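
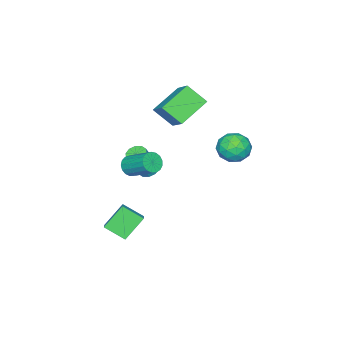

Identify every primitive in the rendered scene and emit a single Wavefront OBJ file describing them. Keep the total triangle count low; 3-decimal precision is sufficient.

v 2.544 0.377 1.141
v 2.87 0.052 1.615
v 2.961 1.538 2.572
v 2.636 1.863 2.099
v 3.099 0.16 1.426
v 3.19 1.646 2.383
v 3.201 0.317 1.172
v 3.292 1.803 2.129
v 3.153 0.488 0.911
v 3.244 1.974 1.868
v 2.965 0.634 0.702
v 3.056 2.12 1.66
v 2.681 0.721 0.595
v 2.772 2.207 1.552
v 2.366 0.729 0.612
v 2.457 2.215 1.57
v 2.091 0.656 0.751
v 2.183 2.142 1.708
v 1.921 0.52 0.979
v 2.012 2.006 1.936
v 1.893 0.351 1.244
v 1.984 1.837 2.202
v 2.014 0.187 1.486
v 2.106 1.673 2.443
v 2.257 0.068 1.649
v 2.349 1.554 2.606
v 2.566 0.019 1.695
v 2.657 1.505 2.653
v -1.041 -1.294 -1.887
v -0.613 -0.901 -2.074
v 0.268 -1.034 -0.34
v -0.159 -1.426 -0.153
v -0.893 -0.703 -1.917
v -0.011 -0.835 -0.183
v -1.229 -0.73 -1.748
v -0.347 -0.863 -0.014
v -1.493 -0.973 -1.633
v -0.611 -1.106 0.102
v -1.584 -1.338 -1.614
v -0.703 -1.471 0.12
v -1.468 -1.686 -1.7
v -0.587 -1.819 0.034
v -1.189 -1.885 -1.857
v -0.307 -2.017 -0.123
v -0.853 -1.857 -2.026
v 0.029 -1.99 -0.292
v -0.589 -1.614 -2.142
v 0.293 -1.747 -0.407
v -0.497 -1.249 -2.16
v 0.384 -1.382 -0.426
v -2.24 -0.545 1.308
v -1.912 -1.629 2.307
v -4.02 -0.201 2.266
v -3.692 -1.285 3.264
v -1.428 0.685 2.376
v -1.1 -0.399 3.374
v -3.208 1.029 3.333
v -2.88 -0.055 4.332
v 2.078 -0.585 -2.591
v 2.662 -0.138 -2.206
v 1.694 0.524 -3.297
v 2.278 0.971 -2.912
v 3.162 -0.971 -3.788
v 3.746 -0.524 -3.403
v 2.778 0.138 -4.494
v 3.362 0.585 -4.109
v -2.983 3.87 1.323
v -2.362 4.008 0.54
v -1.758 3.212 2.18
v -1.137 3.35 1.397
v -1.485 4.146 1.911
v -2.242 4.552 1.382
v -1.878 2.668 1.338
v -2.635 3.074 0.809
v -1.678 3.265 0.549
v -1.436 4.179 0.904
v -2.684 3.041 1.816
v -2.442 3.955 2.171
v -2.78 3.997 0.857
v -1.34 3.223 1.863
v -1.545 3.691 2.166
v -1.179 3.772 1.706
v -2.71 4.317 1.351
v -2.344 4.398 0.891
v -1.829 4.479 1.697
v -1.776 2.822 1.829
v -1.41 2.903 1.369
v -2.941 3.448 1.014
v -2.575 3.529 0.554
v -2.291 2.741 1.023
v -2.013 3.641 0.402
v -1.293 3.255 0.905
v -1.729 2.853 0.871
v -2.174 3.092 0.559
v -1.87 4.178 0.61
v -1.15 3.792 1.113
v -1.355 4.259 1.416
v -1.8 4.498 1.105
v -1.469 3.742 0.615
v -2.97 3.428 1.607
v -2.25 3.042 2.11
v -2.32 2.722 1.615
v -2.765 2.961 1.304
v -2.827 3.965 1.815
v -2.107 3.579 2.318
v -1.946 4.128 2.161
v -2.391 4.367 1.849
v -2.651 3.478 2.105
f 2 1 5
f 2 5 3
f 3 5 6
f 3 6 4
f 5 1 7
f 5 7 6
f 6 7 8
f 6 8 4
f 7 1 9
f 7 9 8
f 8 9 10
f 8 10 4
f 9 1 11
f 9 11 10
f 10 11 12
f 10 12 4
f 11 1 13
f 11 13 12
f 12 13 14
f 12 14 4
f 13 1 15
f 13 15 14
f 14 15 16
f 14 16 4
f 15 1 17
f 15 17 16
f 16 17 18
f 16 18 4
f 17 1 19
f 17 19 18
f 18 19 20
f 18 20 4
f 19 1 21
f 19 21 20
f 20 21 22
f 20 22 4
f 21 1 23
f 21 23 22
f 22 23 24
f 22 24 4
f 23 1 25
f 23 25 24
f 24 25 26
f 24 26 4
f 25 1 27
f 25 27 26
f 26 27 28
f 26 28 4
f 27 1 2
f 27 2 28
f 28 2 3
f 28 3 4
f 30 29 33
f 30 33 31
f 31 33 34
f 31 34 32
f 33 29 35
f 33 35 34
f 34 35 36
f 34 36 32
f 35 29 37
f 35 37 36
f 36 37 38
f 36 38 32
f 37 29 39
f 37 39 38
f 38 39 40
f 38 40 32
f 39 29 41
f 39 41 40
f 40 41 42
f 40 42 32
f 41 29 43
f 41 43 42
f 42 43 44
f 42 44 32
f 43 29 45
f 43 45 44
f 44 45 46
f 44 46 32
f 45 29 47
f 45 47 46
f 46 47 48
f 46 48 32
f 47 29 49
f 47 49 48
f 48 49 50
f 48 50 32
f 49 29 30
f 49 30 50
f 50 30 31
f 50 31 32
f 52 54 51
f 55 52 51
f 51 54 53
f 53 55 51
f 52 58 54
f 56 52 55
f 56 58 52
f 54 58 53
f 57 55 53
f 53 58 57
f 57 56 55
f 58 56 57
f 60 62 59
f 63 60 59
f 59 62 61
f 61 63 59
f 60 66 62
f 64 60 63
f 64 66 60
f 62 66 61
f 65 63 61
f 61 66 65
f 65 64 63
f 66 64 65
f 67 104 83
f 104 78 107
f 83 107 72
f 104 107 83
f 67 83 79
f 83 72 84
f 79 84 68
f 83 84 79
f 67 79 88
f 79 68 89
f 88 89 74
f 79 89 88
f 67 88 100
f 88 74 103
f 100 103 77
f 88 103 100
f 67 100 104
f 100 77 108
f 104 108 78
f 100 108 104
f 68 84 95
f 84 72 98
f 95 98 76
f 84 98 95
f 72 107 85
f 107 78 106
f 85 106 71
f 107 106 85
f 78 108 105
f 108 77 101
f 105 101 69
f 108 101 105
f 77 103 102
f 103 74 90
f 102 90 73
f 103 90 102
f 74 89 94
f 89 68 91
f 94 91 75
f 89 91 94
f 70 96 82
f 96 76 97
f 82 97 71
f 96 97 82
f 70 82 80
f 82 71 81
f 80 81 69
f 82 81 80
f 70 80 87
f 80 69 86
f 87 86 73
f 80 86 87
f 70 87 92
f 87 73 93
f 92 93 75
f 87 93 92
f 70 92 96
f 92 75 99
f 96 99 76
f 92 99 96
f 71 97 85
f 97 76 98
f 85 98 72
f 97 98 85
f 69 81 105
f 81 71 106
f 105 106 78
f 81 106 105
f 73 86 102
f 86 69 101
f 102 101 77
f 86 101 102
f 75 93 94
f 93 73 90
f 94 90 74
f 93 90 94
f 76 99 95
f 99 75 91
f 95 91 68
f 99 91 95



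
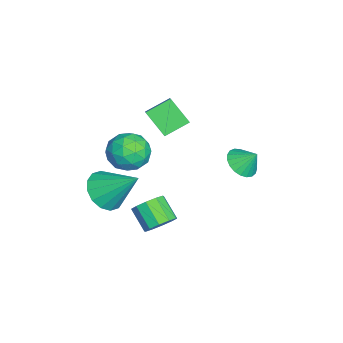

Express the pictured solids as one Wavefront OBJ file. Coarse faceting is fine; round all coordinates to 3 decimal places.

v 1.753 -1.613 0.911
v 2.343 -1.627 1.466
v 1.557 -2.282 2.284
v 0.967 -2.267 1.729
v 2.072 -1.212 1.538
v 1.286 -1.867 2.356
v 1.68 -0.95 1.371
v 0.894 -1.605 2.189
v 1.315 -0.941 1.028
v 0.529 -1.596 1.846
v 1.118 -1.189 0.64
v 0.332 -1.844 1.458
v 1.163 -1.598 0.356
v 0.377 -2.253 1.174
v 1.434 -2.013 0.284
v 0.648 -2.668 1.102
v 1.826 -2.275 0.451
v 1.04 -2.93 1.269
v 2.191 -2.284 0.794
v 1.405 -2.939 1.612
v 2.388 -2.036 1.182
v 1.602 -2.691 2
v -4.092 -2.88 3.895
v -4.663 -1.794 4.482
v -3.444 -1.956 2.818
v -4.015 -0.871 3.405
v -3.285 -2.769 4.475
v -3.856 -1.684 5.062
v -2.637 -1.846 3.398
v -3.208 -0.76 3.985
v -3.601 -2.595 1.291
v -2.961 -2.772 2.212
v -3.699 -4.408 1.008
v -3.059 -4.585 1.929
v -4.117 -4.19 2.041
v -4.057 -3.07 2.216
v -2.603 -4.11 1.004
v -2.543 -2.99 1.179
v -2.344 -3.709 2.035
v -3.28 -3.759 2.676
v -3.38 -3.421 0.544
v -4.316 -3.471 1.185
v -3.273 -2.524 1.776
v -3.387 -4.656 1.444
v -4.009 -4.424 1.51
v -3.633 -4.528 2.051
v -3.917 -2.699 1.778
v -3.541 -2.804 2.32
v -4.22 -3.637 2.22
v -3.119 -4.376 0.9
v -2.743 -4.481 1.442
v -3.027 -2.652 1.169
v -2.651 -2.756 1.71
v -2.44 -3.543 1
v -2.534 -3.179 2.213
v -2.591 -4.245 2.047
v -2.323 -3.966 1.504
v -2.288 -3.307 1.606
v -3.084 -3.209 2.59
v -3.141 -4.274 2.424
v -3.764 -4.042 2.49
v -3.728 -3.384 2.592
v -2.721 -3.759 2.486
v -3.519 -2.906 0.796
v -3.576 -3.971 0.63
v -2.932 -3.796 0.628
v -2.896 -3.138 0.73
v -4.069 -2.935 1.173
v -4.126 -4.001 1.007
v -4.372 -3.873 1.614
v -4.337 -3.214 1.716
v -3.939 -3.421 0.734
v 1.748 -3.998 3.087
v 2.785 -4.093 2.801
v 2.272 -2.502 4.493
v 2.576 -3.701 2.461
v 2.146 -3.389 2.289
v 1.609 -3.24 2.331
v 1.109 -3.294 2.575
v 0.78 -3.537 2.957
v 0.711 -3.904 3.373
v 0.919 -4.296 3.712
v 1.35 -4.608 3.884
v 1.887 -4.757 3.842
v 2.387 -4.703 3.598
v 2.716 -4.46 3.217
v -1.21 1.727 2.943
v -0.729 2.208 2.433
v -1.01 2.393 3.757
v -1.048 2.354 2.392
v -1.395 2.392 2.446
v -1.711 2.314 2.586
v -1.939 2.136 2.788
v -2.041 1.886 3.017
v -2 1.61 3.233
v -1.822 1.353 3.399
v -1.538 1.162 3.486
v -1.197 1.068 3.479
v -0.859 1.088 3.379
v -0.581 1.219 3.204
v -0.412 1.437 2.984
v -0.381 1.706 2.757
v -0.493 1.979 2.562
f 2 1 5
f 2 5 3
f 3 5 6
f 3 6 4
f 5 1 7
f 5 7 6
f 6 7 8
f 6 8 4
f 7 1 9
f 7 9 8
f 8 9 10
f 8 10 4
f 9 1 11
f 9 11 10
f 10 11 12
f 10 12 4
f 11 1 13
f 11 13 12
f 12 13 14
f 12 14 4
f 13 1 15
f 13 15 14
f 14 15 16
f 14 16 4
f 15 1 17
f 15 17 16
f 16 17 18
f 16 18 4
f 17 1 19
f 17 19 18
f 18 19 20
f 18 20 4
f 19 1 21
f 19 21 20
f 20 21 22
f 20 22 4
f 21 1 2
f 21 2 22
f 22 2 3
f 22 3 4
f 24 26 23
f 27 24 23
f 23 26 25
f 25 27 23
f 24 30 26
f 28 24 27
f 28 30 24
f 26 30 25
f 29 27 25
f 25 30 29
f 29 28 27
f 30 28 29
f 31 68 47
f 68 42 71
f 47 71 36
f 68 71 47
f 31 47 43
f 47 36 48
f 43 48 32
f 47 48 43
f 31 43 52
f 43 32 53
f 52 53 38
f 43 53 52
f 31 52 64
f 52 38 67
f 64 67 41
f 52 67 64
f 31 64 68
f 64 41 72
f 68 72 42
f 64 72 68
f 32 48 59
f 48 36 62
f 59 62 40
f 48 62 59
f 36 71 49
f 71 42 70
f 49 70 35
f 71 70 49
f 42 72 69
f 72 41 65
f 69 65 33
f 72 65 69
f 41 67 66
f 67 38 54
f 66 54 37
f 67 54 66
f 38 53 58
f 53 32 55
f 58 55 39
f 53 55 58
f 34 60 46
f 60 40 61
f 46 61 35
f 60 61 46
f 34 46 44
f 46 35 45
f 44 45 33
f 46 45 44
f 34 44 51
f 44 33 50
f 51 50 37
f 44 50 51
f 34 51 56
f 51 37 57
f 56 57 39
f 51 57 56
f 34 56 60
f 56 39 63
f 60 63 40
f 56 63 60
f 35 61 49
f 61 40 62
f 49 62 36
f 61 62 49
f 33 45 69
f 45 35 70
f 69 70 42
f 45 70 69
f 37 50 66
f 50 33 65
f 66 65 41
f 50 65 66
f 39 57 58
f 57 37 54
f 58 54 38
f 57 54 58
f 40 63 59
f 63 39 55
f 59 55 32
f 63 55 59
f 74 73 76
f 74 76 75
f 76 73 77
f 76 77 75
f 77 73 78
f 77 78 75
f 78 73 79
f 78 79 75
f 79 73 80
f 79 80 75
f 80 73 81
f 80 81 75
f 81 73 82
f 81 82 75
f 82 73 83
f 82 83 75
f 83 73 84
f 83 84 75
f 84 73 85
f 84 85 75
f 85 73 86
f 85 86 75
f 86 73 74
f 86 74 75
f 88 87 90
f 88 90 89
f 90 87 91
f 90 91 89
f 91 87 92
f 91 92 89
f 92 87 93
f 92 93 89
f 93 87 94
f 93 94 89
f 94 87 95
f 94 95 89
f 95 87 96
f 95 96 89
f 96 87 97
f 96 97 89
f 97 87 98
f 97 98 89
f 98 87 99
f 98 99 89
f 99 87 100
f 99 100 89
f 100 87 101
f 100 101 89
f 101 87 102
f 101 102 89
f 102 87 103
f 102 103 89
f 103 87 88
f 103 88 89



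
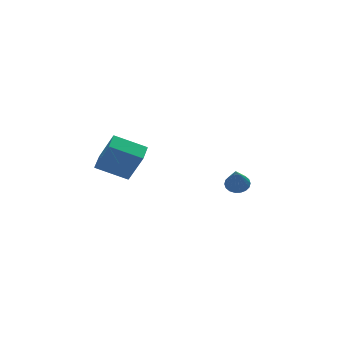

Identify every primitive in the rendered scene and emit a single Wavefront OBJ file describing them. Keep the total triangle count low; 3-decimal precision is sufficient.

v 3.146 -0.476 0.215
v 3.795 -0.734 0.257
v 2.654 -1.464 1.725
v 3.811 -0.476 0.431
v 3.696 -0.218 0.562
v 3.471 -0.012 0.625
v 3.182 0.103 0.606
v 2.886 0.103 0.509
v 2.641 -0.012 0.354
v 2.496 -0.219 0.172
v 2.48 -0.477 -0.002
v 2.596 -0.735 -0.133
v 2.82 -0.941 -0.195
v 3.109 -1.056 -0.176
v 3.405 -1.056 -0.08
v 3.65 -0.941 0.075
v -4.929 -0.968 3.024
v -4.364 -1.728 4.831
v -4.362 0.038 3.27
v -3.797 -0.723 5.077
v -3.323 -1.677 2.223
v -2.758 -2.438 4.03
v -2.756 -0.672 2.469
v -2.191 -1.432 4.276
f 2 1 4
f 2 4 3
f 4 1 5
f 4 5 3
f 5 1 6
f 5 6 3
f 6 1 7
f 6 7 3
f 7 1 8
f 7 8 3
f 8 1 9
f 8 9 3
f 9 1 10
f 9 10 3
f 10 1 11
f 10 11 3
f 11 1 12
f 11 12 3
f 12 1 13
f 12 13 3
f 13 1 14
f 13 14 3
f 14 1 15
f 14 15 3
f 15 1 16
f 15 16 3
f 16 1 2
f 16 2 3
f 18 20 17
f 21 18 17
f 17 20 19
f 19 21 17
f 18 24 20
f 22 18 21
f 22 24 18
f 20 24 19
f 23 21 19
f 19 24 23
f 23 22 21
f 24 22 23



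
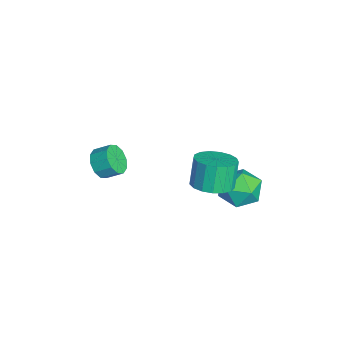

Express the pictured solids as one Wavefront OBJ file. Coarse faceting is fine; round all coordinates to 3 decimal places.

v -3.448 -3.424 -3.813
v -2.601 -3.467 -4.115
v -2.365 -2.638 -3.569
v -3.212 -2.596 -3.267
v -2.894 -3.151 -4.467
v -2.658 -2.323 -3.922
v -3.398 -2.94 -4.57
v -3.162 -2.111 -4.024
v -3.921 -2.914 -4.383
v -3.685 -2.085 -3.838
v -4.264 -3.083 -3.979
v -4.028 -2.254 -3.433
v -4.295 -3.382 -3.511
v -4.059 -2.553 -2.965
v -4.002 -3.697 -3.158
v -3.766 -2.869 -2.613
v -3.498 -3.909 -3.056
v -3.262 -3.08 -2.51
v -2.975 -3.935 -3.242
v -2.739 -3.106 -2.697
v -2.632 -3.766 -3.647
v -2.396 -2.937 -3.101
v -0.766 3.916 -3.707
v 0.451 3.992 -3.662
v -0.711 2.328 -2.538
v 0.506 2.404 -2.493
v -0.179 3.252 -1.945
v -0.213 4.233 -2.668
v -0.047 2.087 -3.532
v -0.081 3.068 -4.255
v 0.895 2.861 -3.554
v 0.814 3.581 -2.573
v -1.074 2.739 -3.627
v -1.155 3.459 -2.646
v 0.942 1.646 -1.549
v 1.945 1.558 -1.133
v 1.362 1.807 0.325
v 0.358 1.894 -0.091
v 1.898 2.067 -1.238
v 1.314 2.315 0.22
v 1.631 2.479 -1.415
v 1.048 2.728 0.043
v 1.207 2.701 -1.623
v 0.623 2.949 -0.164
v 0.722 2.68 -1.813
v 0.138 2.929 -0.355
v 0.287 2.423 -1.943
v -0.296 2.671 -0.485
v 0.002 1.988 -1.983
v -0.581 2.236 -0.525
v -0.067 1.474 -1.924
v -0.651 1.722 -0.465
v 0.094 1 -1.778
v -0.489 1.248 -0.32
v 0.45 0.674 -1.58
v -0.133 0.922 -0.122
v 0.918 0.57 -1.375
v 0.335 0.818 0.083
v 1.392 0.713 -1.21
v 0.809 0.961 0.248
v 1.763 1.07 -1.122
v 1.179 1.318 0.336
f 2 1 5
f 2 5 3
f 3 5 6
f 3 6 4
f 5 1 7
f 5 7 6
f 6 7 8
f 6 8 4
f 7 1 9
f 7 9 8
f 8 9 10
f 8 10 4
f 9 1 11
f 9 11 10
f 10 11 12
f 10 12 4
f 11 1 13
f 11 13 12
f 12 13 14
f 12 14 4
f 13 1 15
f 13 15 14
f 14 15 16
f 14 16 4
f 15 1 17
f 15 17 16
f 16 17 18
f 16 18 4
f 17 1 19
f 17 19 18
f 18 19 20
f 18 20 4
f 19 1 21
f 19 21 20
f 20 21 22
f 20 22 4
f 21 1 2
f 21 2 22
f 22 2 3
f 22 3 4
f 23 34 28
f 23 28 24
f 23 24 30
f 23 30 33
f 23 33 34
f 24 28 32
f 28 34 27
f 34 33 25
f 33 30 29
f 30 24 31
f 26 32 27
f 26 27 25
f 26 25 29
f 26 29 31
f 26 31 32
f 27 32 28
f 25 27 34
f 29 25 33
f 31 29 30
f 32 31 24
f 36 35 39
f 36 39 37
f 37 39 40
f 37 40 38
f 39 35 41
f 39 41 40
f 40 41 42
f 40 42 38
f 41 35 43
f 41 43 42
f 42 43 44
f 42 44 38
f 43 35 45
f 43 45 44
f 44 45 46
f 44 46 38
f 45 35 47
f 45 47 46
f 46 47 48
f 46 48 38
f 47 35 49
f 47 49 48
f 48 49 50
f 48 50 38
f 49 35 51
f 49 51 50
f 50 51 52
f 50 52 38
f 51 35 53
f 51 53 52
f 52 53 54
f 52 54 38
f 53 35 55
f 53 55 54
f 54 55 56
f 54 56 38
f 55 35 57
f 55 57 56
f 56 57 58
f 56 58 38
f 57 35 59
f 57 59 58
f 58 59 60
f 58 60 38
f 59 35 61
f 59 61 60
f 60 61 62
f 60 62 38
f 61 35 36
f 61 36 62
f 62 36 37
f 62 37 38



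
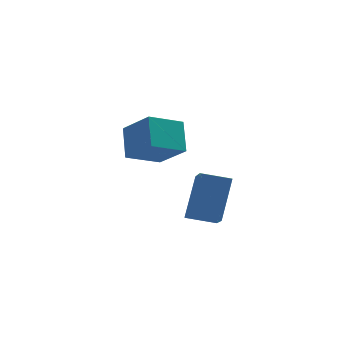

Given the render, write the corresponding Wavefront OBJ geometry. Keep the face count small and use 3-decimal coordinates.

v 0.685 -2.044 -4.191
v 1.14 -0.998 -2.369
v 0.554 -0.725 -4.916
v 1.01 0.321 -3.093
v 1.95 -2.081 -4.487
v 2.406 -1.035 -2.664
v 1.82 -0.762 -5.211
v 2.275 0.284 -3.389
v -0.732 1.662 -1.931
v -0.83 2.77 -0.699
v -1.794 2.753 -2.998
v -1.893 3.862 -1.766
v 0.693 2.458 -2.534
v 0.594 3.567 -1.302
v -0.37 3.55 -3.601
v -0.468 4.658 -2.369
f 2 4 1
f 5 2 1
f 1 4 3
f 3 5 1
f 2 8 4
f 6 2 5
f 6 8 2
f 4 8 3
f 7 5 3
f 3 8 7
f 7 6 5
f 8 6 7
f 10 12 9
f 13 10 9
f 9 12 11
f 11 13 9
f 10 16 12
f 14 10 13
f 14 16 10
f 12 16 11
f 15 13 11
f 11 16 15
f 15 14 13
f 16 14 15



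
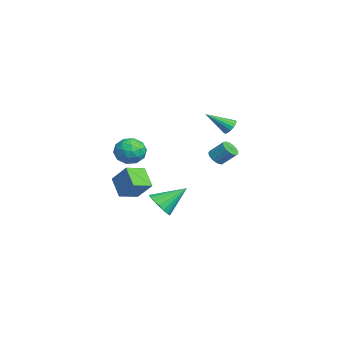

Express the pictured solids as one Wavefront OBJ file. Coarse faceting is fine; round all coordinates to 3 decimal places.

v 1.102 -2.955 1.404
v 1.988 -3.176 1.249
v 0.932 -4.204 2.211
v 1.818 -4.425 2.056
v 1.608 -3.704 2.597
v 1.713 -2.932 2.098
v 1.207 -4.448 1.362
v 1.312 -3.676 0.863
v 2.052 -4.098 1.223
v 2.3 -3.638 1.987
v 0.62 -3.742 1.473
v 0.868 -3.282 2.237
v 1.56 -2.956 1.255
v 1.36 -4.424 2.205
v 1.237 -4 2.523
v 1.757 -4.13 2.432
v 1.399 -2.812 1.754
v 1.919 -2.942 1.664
v 1.696 -3.252 2.456
v 1.001 -4.438 1.796
v 1.521 -4.568 1.706
v 1.163 -3.25 1.028
v 1.683 -3.38 0.937
v 1.224 -4.128 1.004
v 2.118 -3.628 1.149
v 2.018 -4.362 1.624
v 1.659 -4.376 1.216
v 1.721 -3.922 0.922
v 2.264 -3.357 1.598
v 2.164 -4.091 2.073
v 2.041 -3.668 2.391
v 2.103 -3.214 2.097
v 2.302 -3.9 1.583
v 0.756 -3.289 1.387
v 0.656 -4.023 1.862
v 0.817 -4.166 1.363
v 0.879 -3.712 1.069
v 0.902 -3.018 1.836
v 0.802 -3.752 2.311
v 1.199 -3.458 2.538
v 1.261 -3.004 2.244
v 0.618 -3.48 1.877
v -3.167 -1.724 -4.173
v -2.534 -2.101 -3.59
v -3.333 -0.196 -3.007
v -2.297 -1.876 -3.851
v -2.233 -1.621 -4.176
v -2.353 -1.386 -4.501
v -2.635 -1.218 -4.76
v -3.022 -1.151 -4.904
v -3.438 -1.197 -4.903
v -3.8 -1.347 -4.757
v -4.037 -1.572 -4.496
v -4.101 -1.828 -4.171
v -3.981 -2.062 -3.846
v -3.699 -2.23 -3.586
v -3.312 -2.298 -3.443
v -2.896 -2.252 -3.444
v -1.413 -4.078 -2.685
v -2.453 -4.389 -1.769
v -2.003 -3.02 -2.995
v -3.043 -3.332 -2.08
v -0.677 -3.348 -1.6
v -1.717 -3.66 -0.685
v -1.267 -2.291 -1.911
v -2.307 -2.602 -0.995
v 1.044 1.595 3.105
v 1.57 1.556 3.057
v 1.036 0.285 4.075
v 1.539 1.706 3.259
v 1.393 1.831 3.426
v 1.168 1.901 3.519
v 0.915 1.901 3.517
v 0.691 1.831 3.421
v 0.547 1.707 3.252
v 0.518 1.557 3.05
v 0.609 1.416 2.86
v 0.8 1.316 2.726
v 1.047 1.279 2.679
v 1.293 1.315 2.729
v 1.482 1.415 2.866
v -2.325 1.295 -0.347
v -2.009 0.883 -0.089
v -1.679 1.632 0.705
v -1.995 2.045 0.447
v -1.833 0.998 -0.27
v -1.503 1.747 0.523
v -1.77 1.181 -0.469
v -1.44 1.93 0.324
v -1.834 1.39 -0.64
v -1.504 2.139 0.153
v -2.01 1.577 -0.744
v -1.68 2.327 0.049
v -2.259 1.7 -0.757
v -1.929 2.45 0.037
v -2.523 1.73 -0.675
v -2.192 2.48 0.118
v -2.741 1.661 -0.519
v -2.411 2.41 0.274
v -2.864 1.508 -0.323
v -2.534 2.257 0.47
v -2.864 1.306 -0.132
v -2.534 2.055 0.661
v -2.74 1.102 0.009
v -2.41 1.851 0.802
v -2.521 0.942 0.069
v -2.191 1.691 0.862
v -2.257 0.863 0.034
v -1.927 1.612 0.827
f 1 38 17
f 38 12 41
f 17 41 6
f 38 41 17
f 1 17 13
f 17 6 18
f 13 18 2
f 17 18 13
f 1 13 22
f 13 2 23
f 22 23 8
f 13 23 22
f 1 22 34
f 22 8 37
f 34 37 11
f 22 37 34
f 1 34 38
f 34 11 42
f 38 42 12
f 34 42 38
f 2 18 29
f 18 6 32
f 29 32 10
f 18 32 29
f 6 41 19
f 41 12 40
f 19 40 5
f 41 40 19
f 12 42 39
f 42 11 35
f 39 35 3
f 42 35 39
f 11 37 36
f 37 8 24
f 36 24 7
f 37 24 36
f 8 23 28
f 23 2 25
f 28 25 9
f 23 25 28
f 4 30 16
f 30 10 31
f 16 31 5
f 30 31 16
f 4 16 14
f 16 5 15
f 14 15 3
f 16 15 14
f 4 14 21
f 14 3 20
f 21 20 7
f 14 20 21
f 4 21 26
f 21 7 27
f 26 27 9
f 21 27 26
f 4 26 30
f 26 9 33
f 30 33 10
f 26 33 30
f 5 31 19
f 31 10 32
f 19 32 6
f 31 32 19
f 3 15 39
f 15 5 40
f 39 40 12
f 15 40 39
f 7 20 36
f 20 3 35
f 36 35 11
f 20 35 36
f 9 27 28
f 27 7 24
f 28 24 8
f 27 24 28
f 10 33 29
f 33 9 25
f 29 25 2
f 33 25 29
f 44 43 46
f 44 46 45
f 46 43 47
f 46 47 45
f 47 43 48
f 47 48 45
f 48 43 49
f 48 49 45
f 49 43 50
f 49 50 45
f 50 43 51
f 50 51 45
f 51 43 52
f 51 52 45
f 52 43 53
f 52 53 45
f 53 43 54
f 53 54 45
f 54 43 55
f 54 55 45
f 55 43 56
f 55 56 45
f 56 43 57
f 56 57 45
f 57 43 58
f 57 58 45
f 58 43 44
f 58 44 45
f 60 62 59
f 63 60 59
f 59 62 61
f 61 63 59
f 60 66 62
f 64 60 63
f 64 66 60
f 62 66 61
f 65 63 61
f 61 66 65
f 65 64 63
f 66 64 65
f 68 67 70
f 68 70 69
f 70 67 71
f 70 71 69
f 71 67 72
f 71 72 69
f 72 67 73
f 72 73 69
f 73 67 74
f 73 74 69
f 74 67 75
f 74 75 69
f 75 67 76
f 75 76 69
f 76 67 77
f 76 77 69
f 77 67 78
f 77 78 69
f 78 67 79
f 78 79 69
f 79 67 80
f 79 80 69
f 80 67 81
f 80 81 69
f 81 67 68
f 81 68 69
f 83 82 86
f 83 86 84
f 84 86 87
f 84 87 85
f 86 82 88
f 86 88 87
f 87 88 89
f 87 89 85
f 88 82 90
f 88 90 89
f 89 90 91
f 89 91 85
f 90 82 92
f 90 92 91
f 91 92 93
f 91 93 85
f 92 82 94
f 92 94 93
f 93 94 95
f 93 95 85
f 94 82 96
f 94 96 95
f 95 96 97
f 95 97 85
f 96 82 98
f 96 98 97
f 97 98 99
f 97 99 85
f 98 82 100
f 98 100 99
f 99 100 101
f 99 101 85
f 100 82 102
f 100 102 101
f 101 102 103
f 101 103 85
f 102 82 104
f 102 104 103
f 103 104 105
f 103 105 85
f 104 82 106
f 104 106 105
f 105 106 107
f 105 107 85
f 106 82 108
f 106 108 107
f 107 108 109
f 107 109 85
f 108 82 83
f 108 83 109
f 109 83 84
f 109 84 85



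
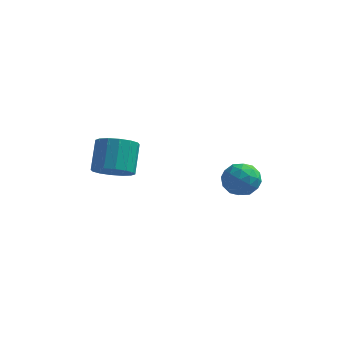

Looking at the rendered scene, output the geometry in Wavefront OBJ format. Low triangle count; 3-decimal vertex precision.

v 2.632 2.241 -1.317
v 3.017 2.707 -1.887
v 3.823 1.873 -0.813
v 4.208 2.339 -1.383
v 3.773 2.701 -0.775
v 3.037 2.929 -1.087
v 3.803 1.651 -1.613
v 3.067 1.879 -1.925
v 3.741 2.342 -2.07
v 3.722 2.991 -1.552
v 3.118 1.589 -1.148
v 3.099 2.238 -0.63
v 2.72 2.506 -1.646
v 4.12 2.074 -1.054
v 3.864 2.287 -0.697
v 4.091 2.561 -1.032
v 2.732 2.637 -1.176
v 2.958 2.911 -1.511
v 3.402 2.907 -0.857
v 3.882 1.669 -1.189
v 4.108 1.943 -1.524
v 2.749 2.019 -1.668
v 2.976 2.293 -2.003
v 3.438 1.673 -1.843
v 3.372 2.566 -2.089
v 4.072 2.349 -1.793
v 3.834 1.945 -1.928
v 3.401 2.079 -2.111
v 3.361 2.947 -1.784
v 4.061 2.731 -1.488
v 3.805 2.944 -1.131
v 3.373 3.078 -1.314
v 3.786 2.733 -1.892
v 2.779 1.849 -1.212
v 3.479 1.633 -0.916
v 3.467 1.502 -1.386
v 3.035 1.636 -1.569
v 2.768 2.231 -0.907
v 3.468 2.014 -0.611
v 3.439 2.501 -0.589
v 3.006 2.635 -0.772
v 3.054 1.847 -0.808
v -1.294 0.856 -0.767
v -0.477 1.083 -0.911
v -0.569 2.09 0.142
v -1.386 1.864 0.287
v -0.718 1.342 -1.181
v -0.81 2.349 -0.128
v -1.113 1.472 -1.339
v -1.205 2.479 -0.286
v -1.557 1.437 -1.344
v -1.649 2.444 -0.291
v -1.93 1.246 -1.195
v -2.022 2.253 -0.142
v -2.133 0.951 -0.93
v -2.225 1.958 0.123
v -2.111 0.63 -0.622
v -2.203 1.637 0.431
v -1.87 0.371 -0.352
v -1.962 1.378 0.701
v -1.475 0.241 -0.194
v -1.567 1.248 0.859
v -1.031 0.276 -0.189
v -1.123 1.283 0.864
v -0.658 0.467 -0.338
v -0.75 1.474 0.715
v -0.455 0.762 -0.603
v -0.547 1.769 0.45
f 1 38 17
f 38 12 41
f 17 41 6
f 38 41 17
f 1 17 13
f 17 6 18
f 13 18 2
f 17 18 13
f 1 13 22
f 13 2 23
f 22 23 8
f 13 23 22
f 1 22 34
f 22 8 37
f 34 37 11
f 22 37 34
f 1 34 38
f 34 11 42
f 38 42 12
f 34 42 38
f 2 18 29
f 18 6 32
f 29 32 10
f 18 32 29
f 6 41 19
f 41 12 40
f 19 40 5
f 41 40 19
f 12 42 39
f 42 11 35
f 39 35 3
f 42 35 39
f 11 37 36
f 37 8 24
f 36 24 7
f 37 24 36
f 8 23 28
f 23 2 25
f 28 25 9
f 23 25 28
f 4 30 16
f 30 10 31
f 16 31 5
f 30 31 16
f 4 16 14
f 16 5 15
f 14 15 3
f 16 15 14
f 4 14 21
f 14 3 20
f 21 20 7
f 14 20 21
f 4 21 26
f 21 7 27
f 26 27 9
f 21 27 26
f 4 26 30
f 26 9 33
f 30 33 10
f 26 33 30
f 5 31 19
f 31 10 32
f 19 32 6
f 31 32 19
f 3 15 39
f 15 5 40
f 39 40 12
f 15 40 39
f 7 20 36
f 20 3 35
f 36 35 11
f 20 35 36
f 9 27 28
f 27 7 24
f 28 24 8
f 27 24 28
f 10 33 29
f 33 9 25
f 29 25 2
f 33 25 29
f 44 43 47
f 44 47 45
f 45 47 48
f 45 48 46
f 47 43 49
f 47 49 48
f 48 49 50
f 48 50 46
f 49 43 51
f 49 51 50
f 50 51 52
f 50 52 46
f 51 43 53
f 51 53 52
f 52 53 54
f 52 54 46
f 53 43 55
f 53 55 54
f 54 55 56
f 54 56 46
f 55 43 57
f 55 57 56
f 56 57 58
f 56 58 46
f 57 43 59
f 57 59 58
f 58 59 60
f 58 60 46
f 59 43 61
f 59 61 60
f 60 61 62
f 60 62 46
f 61 43 63
f 61 63 62
f 62 63 64
f 62 64 46
f 63 43 65
f 63 65 64
f 64 65 66
f 64 66 46
f 65 43 67
f 65 67 66
f 66 67 68
f 66 68 46
f 67 43 44
f 67 44 68
f 68 44 45
f 68 45 46



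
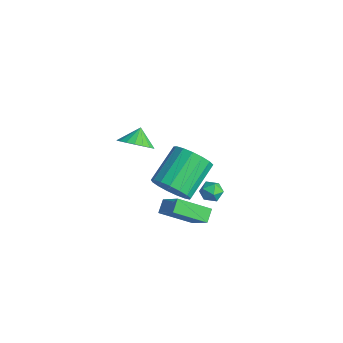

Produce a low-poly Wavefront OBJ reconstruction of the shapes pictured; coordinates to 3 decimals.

v -2.291 -2.437 0.158
v -1.415 -2.093 0.463
v -2.769 -1.863 0.882
v -1.532 -1.802 0.154
v -1.8 -1.636 -0.154
v -2.166 -1.629 -0.4
v -2.556 -1.782 -0.536
v -2.894 -2.065 -0.534
v -3.112 -2.422 -0.395
v -3.168 -2.781 -0.147
v -3.051 -3.073 0.162
v -2.782 -3.238 0.47
v -2.417 -3.245 0.716
v -2.027 -3.092 0.852
v -1.689 -2.809 0.85
v -1.471 -2.453 0.711
v 1.525 -3.039 -0.761
v 2.876 -3.002 0.458
v 2.279 -1.597 -1.641
v 3.63 -1.56 -0.423
v 1.95 -3.54 -1.217
v 3.301 -3.503 0.001
v 2.704 -2.098 -2.098
v 4.055 -2.061 -0.879
v 0.134 0.396 -2.73
v 0.454 0.768 -2.27
v 0.906 -0.368 -2.65
v 1.226 0.004 -2.19
v 0.636 -0.281 -2.04
v 0.158 0.191 -2.089
v 1.202 0.209 -2.831
v 0.724 0.681 -2.88
v 1.114 0.652 -2.333
v 0.765 0.35 -1.844
v 0.595 0.05 -3.076
v 0.246 -0.252 -2.587
v 3.952 -3.992 2.594
v 4.46 -4.323 3.464
v 3.676 -2.658 4.555
v 3.168 -2.328 3.686
v 4.795 -4.017 3.237
v 4.01 -2.352 4.328
v 4.937 -3.705 2.863
v 4.152 -2.04 3.954
v 4.853 -3.458 2.427
v 4.068 -1.794 3.519
v 4.563 -3.335 2.03
v 3.778 -1.67 3.121
v 4.133 -3.362 1.762
v 3.348 -1.697 2.853
v 3.661 -3.533 1.684
v 2.877 -1.868 2.776
v 3.257 -3.81 1.815
v 2.472 -2.145 2.907
v 3.012 -4.128 2.125
v 2.227 -2.463 3.217
v 2.982 -4.416 2.542
v 2.197 -2.751 3.634
v 3.175 -4.606 2.971
v 2.39 -2.941 4.063
v 3.545 -4.656 3.314
v 2.761 -2.991 4.405
v 4.009 -4.554 3.491
v 3.225 -2.889 4.583
f 2 1 4
f 2 4 3
f 4 1 5
f 4 5 3
f 5 1 6
f 5 6 3
f 6 1 7
f 6 7 3
f 7 1 8
f 7 8 3
f 8 1 9
f 8 9 3
f 9 1 10
f 9 10 3
f 10 1 11
f 10 11 3
f 11 1 12
f 11 12 3
f 12 1 13
f 12 13 3
f 13 1 14
f 13 14 3
f 14 1 15
f 14 15 3
f 15 1 16
f 15 16 3
f 16 1 2
f 16 2 3
f 18 20 17
f 21 18 17
f 17 20 19
f 19 21 17
f 18 24 20
f 22 18 21
f 22 24 18
f 20 24 19
f 23 21 19
f 19 24 23
f 23 22 21
f 24 22 23
f 25 36 30
f 25 30 26
f 25 26 32
f 25 32 35
f 25 35 36
f 26 30 34
f 30 36 29
f 36 35 27
f 35 32 31
f 32 26 33
f 28 34 29
f 28 29 27
f 28 27 31
f 28 31 33
f 28 33 34
f 29 34 30
f 27 29 36
f 31 27 35
f 33 31 32
f 34 33 26
f 38 37 41
f 38 41 39
f 39 41 42
f 39 42 40
f 41 37 43
f 41 43 42
f 42 43 44
f 42 44 40
f 43 37 45
f 43 45 44
f 44 45 46
f 44 46 40
f 45 37 47
f 45 47 46
f 46 47 48
f 46 48 40
f 47 37 49
f 47 49 48
f 48 49 50
f 48 50 40
f 49 37 51
f 49 51 50
f 50 51 52
f 50 52 40
f 51 37 53
f 51 53 52
f 52 53 54
f 52 54 40
f 53 37 55
f 53 55 54
f 54 55 56
f 54 56 40
f 55 37 57
f 55 57 56
f 56 57 58
f 56 58 40
f 57 37 59
f 57 59 58
f 58 59 60
f 58 60 40
f 59 37 61
f 59 61 60
f 60 61 62
f 60 62 40
f 61 37 63
f 61 63 62
f 62 63 64
f 62 64 40
f 63 37 38
f 63 38 64
f 64 38 39
f 64 39 40



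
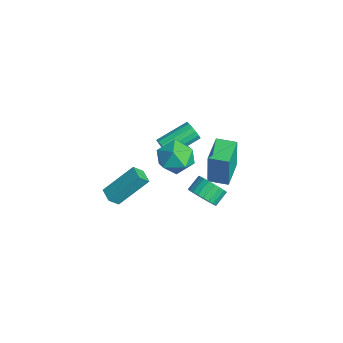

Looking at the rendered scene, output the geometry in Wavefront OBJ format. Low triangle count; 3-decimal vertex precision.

v -2.196 1.823 -4.722
v -2.111 1.783 -2.624
v -3.6 2.865 -4.645
v -3.515 2.825 -2.547
v -1.505 2.755 -4.733
v -1.42 2.715 -2.635
v -2.909 3.797 -4.656
v -2.824 3.757 -2.558
v 0.177 -4.8 -0.786
v 0.298 -3.209 0.671
v 0.107 -4.245 -1.386
v 0.227 -2.655 0.071
v 1.013 -4.785 -0.871
v 1.133 -3.195 0.586
v 0.942 -4.231 -1.471
v 1.063 -2.64 -0.014
v -1.824 -0.816 -0.561
v -1.461 -0.59 -1.011
v -1.694 1.182 -0.308
v -2.056 0.956 0.141
v -1.758 -0.581 -1.131
v -1.991 1.19 -0.429
v -2.073 -0.635 -1.099
v -2.306 1.136 -0.397
v -2.321 -0.738 -0.923
v -2.554 1.034 -0.221
v -2.436 -0.861 -0.65
v -2.668 0.911 0.052
v -2.386 -0.972 -0.353
v -2.619 0.799 0.349
v -2.186 -1.042 -0.112
v -2.419 0.73 0.591
v -1.889 -1.05 0.009
v -2.122 0.721 0.711
v -1.574 -0.996 -0.023
v -1.807 0.775 0.679
v -1.326 -0.894 -0.199
v -1.559 0.878 0.503
v -1.212 -0.771 -0.472
v -1.444 1.001 0.23
v -1.261 -0.659 -0.769
v -1.494 1.112 -0.067
v -0.545 0.843 -4.241
v 0.24 0.92 -3.828
v -0.13 1.674 -3.266
v -0.915 1.597 -3.679
v 0.281 1.139 -4.095
v -0.088 1.893 -3.533
v 0.197 1.313 -4.383
v -0.172 2.067 -3.821
v -0 1.416 -4.65
v -0.37 2.169 -4.088
v -0.28 1.431 -4.855
v -0.65 2.184 -4.293
v -0.601 1.356 -4.966
v -0.97 2.11 -4.404
v -0.913 1.204 -4.967
v -1.282 1.958 -4.405
v -1.169 0.997 -4.857
v -1.538 1.75 -4.295
v -1.33 0.766 -4.654
v -1.7 1.52 -4.092
v -1.372 0.547 -4.387
v -1.741 1.301 -3.825
v -1.288 0.373 -4.099
v -1.657 1.127 -3.537
v -1.09 0.271 -3.832
v -1.46 1.024 -3.27
v -0.81 0.256 -3.627
v -1.18 1.009 -3.065
v -0.49 0.33 -3.516
v -0.859 1.084 -2.954
v -0.178 0.482 -3.515
v -0.547 1.236 -2.953
v 0.078 0.69 -3.625
v -0.291 1.443 -3.063
v 0.399 -0.32 1.477
v 1.376 -0.351 0.965
v 0.564 -2.049 1.895
v 1.541 -2.08 1.383
v 1.427 -1.511 2.322
v 1.326 -0.443 2.064
v 0.614 -1.957 0.796
v 0.513 -0.889 0.538
v 1.51 -1.362 0.544
v 2.012 -1.087 1.488
v -0.072 -1.313 1.372
v 0.43 -1.038 2.316
f 2 4 1
f 5 2 1
f 1 4 3
f 3 5 1
f 2 8 4
f 6 2 5
f 6 8 2
f 4 8 3
f 7 5 3
f 3 8 7
f 7 6 5
f 8 6 7
f 10 12 9
f 13 10 9
f 9 12 11
f 11 13 9
f 10 16 12
f 14 10 13
f 14 16 10
f 12 16 11
f 15 13 11
f 11 16 15
f 15 14 13
f 16 14 15
f 18 17 21
f 18 21 19
f 19 21 22
f 19 22 20
f 21 17 23
f 21 23 22
f 22 23 24
f 22 24 20
f 23 17 25
f 23 25 24
f 24 25 26
f 24 26 20
f 25 17 27
f 25 27 26
f 26 27 28
f 26 28 20
f 27 17 29
f 27 29 28
f 28 29 30
f 28 30 20
f 29 17 31
f 29 31 30
f 30 31 32
f 30 32 20
f 31 17 33
f 31 33 32
f 32 33 34
f 32 34 20
f 33 17 35
f 33 35 34
f 34 35 36
f 34 36 20
f 35 17 37
f 35 37 36
f 36 37 38
f 36 38 20
f 37 17 39
f 37 39 38
f 38 39 40
f 38 40 20
f 39 17 41
f 39 41 40
f 40 41 42
f 40 42 20
f 41 17 18
f 41 18 42
f 42 18 19
f 42 19 20
f 44 43 47
f 44 47 45
f 45 47 48
f 45 48 46
f 47 43 49
f 47 49 48
f 48 49 50
f 48 50 46
f 49 43 51
f 49 51 50
f 50 51 52
f 50 52 46
f 51 43 53
f 51 53 52
f 52 53 54
f 52 54 46
f 53 43 55
f 53 55 54
f 54 55 56
f 54 56 46
f 55 43 57
f 55 57 56
f 56 57 58
f 56 58 46
f 57 43 59
f 57 59 58
f 58 59 60
f 58 60 46
f 59 43 61
f 59 61 60
f 60 61 62
f 60 62 46
f 61 43 63
f 61 63 62
f 62 63 64
f 62 64 46
f 63 43 65
f 63 65 64
f 64 65 66
f 64 66 46
f 65 43 67
f 65 67 66
f 66 67 68
f 66 68 46
f 67 43 69
f 67 69 68
f 68 69 70
f 68 70 46
f 69 43 71
f 69 71 70
f 70 71 72
f 70 72 46
f 71 43 73
f 71 73 72
f 72 73 74
f 72 74 46
f 73 43 75
f 73 75 74
f 74 75 76
f 74 76 46
f 75 43 44
f 75 44 76
f 76 44 45
f 76 45 46
f 77 88 82
f 77 82 78
f 77 78 84
f 77 84 87
f 77 87 88
f 78 82 86
f 82 88 81
f 88 87 79
f 87 84 83
f 84 78 85
f 80 86 81
f 80 81 79
f 80 79 83
f 80 83 85
f 80 85 86
f 81 86 82
f 79 81 88
f 83 79 87
f 85 83 84
f 86 85 78



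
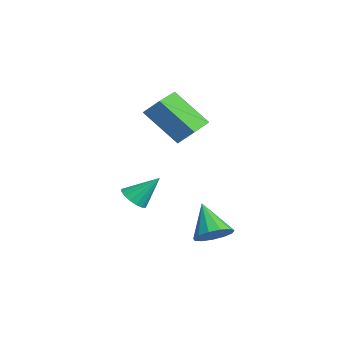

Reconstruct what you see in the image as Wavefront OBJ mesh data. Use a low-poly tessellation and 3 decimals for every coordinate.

v -0.47 -2.489 -3.731
v 0.106 -2.747 -3.621
v -0.25 -1.551 -2.689
v 0.161 -2.529 -3.829
v 0.072 -2.302 -4.015
v -0.141 -2.118 -4.135
v -0.429 -2.019 -4.163
v -0.727 -2.028 -4.092
v -0.966 -2.143 -3.939
v -1.091 -2.337 -3.738
v -1.074 -2.566 -3.535
v -0.919 -2.777 -3.377
v -0.66 -2.923 -3.301
v -0.358 -2.969 -3.323
v -0.082 -2.906 -3.438
v 4.333 -0.564 -3.87
v 4.734 -0.084 -3.456
v 3.367 -0.776 -2.69
v 4.44 0.146 -3.655
v 4.113 0.151 -3.922
v 3.855 -0.071 -4.173
v 3.749 -0.45 -4.327
v 3.829 -0.865 -4.337
v 4.068 -1.184 -4.198
v 4.392 -1.307 -3.956
v 4.697 -1.193 -3.686
v 4.886 -0.88 -3.475
v 4.9 -0.467 -3.389
v -0.062 -0.352 -0.433
v -0.767 -1.486 0.947
v 0.294 0.188 0.193
v -0.411 -0.946 1.573
v 1.251 -1.194 -0.453
v 0.546 -2.328 0.927
v 1.607 -0.654 0.173
v 0.902 -1.788 1.553
f 2 1 4
f 2 4 3
f 4 1 5
f 4 5 3
f 5 1 6
f 5 6 3
f 6 1 7
f 6 7 3
f 7 1 8
f 7 8 3
f 8 1 9
f 8 9 3
f 9 1 10
f 9 10 3
f 10 1 11
f 10 11 3
f 11 1 12
f 11 12 3
f 12 1 13
f 12 13 3
f 13 1 14
f 13 14 3
f 14 1 15
f 14 15 3
f 15 1 2
f 15 2 3
f 17 16 19
f 17 19 18
f 19 16 20
f 19 20 18
f 20 16 21
f 20 21 18
f 21 16 22
f 21 22 18
f 22 16 23
f 22 23 18
f 23 16 24
f 23 24 18
f 24 16 25
f 24 25 18
f 25 16 26
f 25 26 18
f 26 16 27
f 26 27 18
f 27 16 28
f 27 28 18
f 28 16 17
f 28 17 18
f 30 32 29
f 33 30 29
f 29 32 31
f 31 33 29
f 30 36 32
f 34 30 33
f 34 36 30
f 32 36 31
f 35 33 31
f 31 36 35
f 35 34 33
f 36 34 35



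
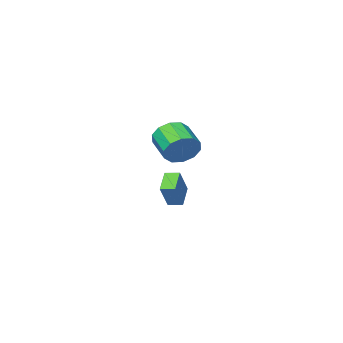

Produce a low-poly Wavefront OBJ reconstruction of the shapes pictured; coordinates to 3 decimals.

v 2.073 4.213 3.053
v 2.409 3.776 2.171
v 1.982 2.289 2.746
v 1.647 2.727 3.627
v 2.902 3.794 2.584
v 2.475 2.308 3.158
v 3.078 3.972 3.175
v 2.651 2.486 3.75
v 2.87 4.243 3.72
v 2.443 2.756 4.295
v 2.358 4.502 4.01
v 1.931 3.015 4.585
v 1.738 4.651 3.934
v 1.311 3.164 4.509
v 1.245 4.632 3.522
v 0.818 3.146 4.096
v 1.069 4.454 2.93
v 0.642 2.968 3.505
v 1.277 4.184 2.385
v 0.85 2.697 2.96
v 1.789 3.925 2.095
v 1.362 2.438 2.67
v -2.33 -2.457 -4.267
v -3.311 -3.264 -3.547
v -2.836 -1.746 -4.161
v -3.818 -2.552 -3.441
v -1.482 -2.088 -2.699
v -2.464 -2.894 -1.979
v -1.989 -1.376 -2.593
v -2.97 -2.183 -1.873
f 2 1 5
f 2 5 3
f 3 5 6
f 3 6 4
f 5 1 7
f 5 7 6
f 6 7 8
f 6 8 4
f 7 1 9
f 7 9 8
f 8 9 10
f 8 10 4
f 9 1 11
f 9 11 10
f 10 11 12
f 10 12 4
f 11 1 13
f 11 13 12
f 12 13 14
f 12 14 4
f 13 1 15
f 13 15 14
f 14 15 16
f 14 16 4
f 15 1 17
f 15 17 16
f 16 17 18
f 16 18 4
f 17 1 19
f 17 19 18
f 18 19 20
f 18 20 4
f 19 1 21
f 19 21 20
f 20 21 22
f 20 22 4
f 21 1 2
f 21 2 22
f 22 2 3
f 22 3 4
f 24 26 23
f 27 24 23
f 23 26 25
f 25 27 23
f 24 30 26
f 28 24 27
f 28 30 24
f 26 30 25
f 29 27 25
f 25 30 29
f 29 28 27
f 30 28 29



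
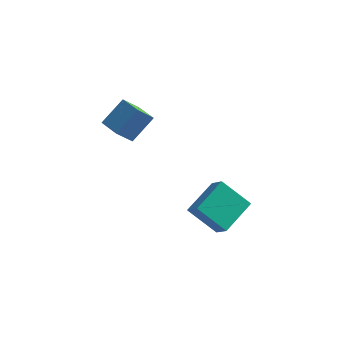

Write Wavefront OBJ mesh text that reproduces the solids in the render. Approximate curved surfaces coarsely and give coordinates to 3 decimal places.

v 0.542 2.246 -3.711
v -0.849 2.225 -2.476
v 1.191 3.955 -2.951
v -0.2 3.934 -1.716
v 1.16 1.706 -3.024
v -0.231 1.685 -1.789
v 1.809 3.415 -2.264
v 0.418 3.394 -1.029
v -3.339 1.979 1.882
v -3.869 1.342 2.736
v -4.307 2.753 1.858
v -4.837 2.116 2.712
v -2.643 2.884 2.988
v -3.173 2.247 3.842
v -3.611 3.658 2.964
v -4.141 3.021 3.818
f 2 4 1
f 5 2 1
f 1 4 3
f 3 5 1
f 2 8 4
f 6 2 5
f 6 8 2
f 4 8 3
f 7 5 3
f 3 8 7
f 7 6 5
f 8 6 7
f 10 12 9
f 13 10 9
f 9 12 11
f 11 13 9
f 10 16 12
f 14 10 13
f 14 16 10
f 12 16 11
f 15 13 11
f 11 16 15
f 15 14 13
f 16 14 15



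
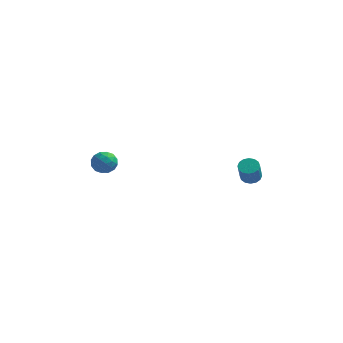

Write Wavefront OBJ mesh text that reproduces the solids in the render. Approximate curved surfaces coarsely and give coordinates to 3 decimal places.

v -3.911 -1.455 -2.493
v -3.333 -1.139 -2.355
v -3.527 -2.361 -2.025
v -2.949 -2.045 -1.887
v -3.514 -1.869 -1.567
v -3.752 -1.309 -1.856
v -3.108 -2.191 -2.524
v -3.346 -1.631 -2.813
v -2.837 -1.594 -2.374
v -3.088 -1.395 -1.782
v -3.772 -2.105 -2.598
v -4.023 -1.906 -2.006
v -3.656 -1.218 -2.465
v -3.204 -2.282 -1.915
v -3.536 -2.179 -1.727
v -3.197 -1.993 -1.646
v -3.902 -1.318 -2.171
v -3.562 -1.132 -2.09
v -3.668 -1.561 -1.627
v -3.298 -2.368 -2.29
v -2.958 -2.182 -2.209
v -3.663 -1.507 -2.734
v -3.324 -1.321 -2.653
v -3.192 -1.939 -2.753
v -3.025 -1.299 -2.395
v -2.799 -1.831 -2.12
v -2.893 -1.917 -2.495
v -3.032 -1.588 -2.665
v -3.172 -1.182 -2.047
v -2.946 -1.714 -1.772
v -3.279 -1.611 -1.584
v -3.418 -1.282 -1.754
v -2.881 -1.449 -2.058
v -3.914 -1.786 -2.608
v -3.688 -2.318 -2.333
v -3.442 -2.218 -2.626
v -3.581 -1.889 -2.796
v -4.061 -1.669 -2.26
v -3.835 -2.201 -1.985
v -3.828 -1.912 -1.715
v -3.967 -1.583 -1.885
v -3.979 -2.051 -2.322
v 3.218 -0.221 -3.107
v 3.732 -0.157 -3.065
v 3.717 -0.674 -2.072
v 3.202 -0.739 -2.113
v 3.625 0.063 -2.952
v 3.609 -0.454 -1.959
v 3.409 0.206 -2.881
v 3.393 -0.311 -1.888
v 3.141 0.235 -2.87
v 3.126 -0.282 -1.877
v 2.894 0.142 -2.923
v 2.879 -0.375 -1.929
v 2.734 -0.049 -3.024
v 2.719 -0.566 -2.031
v 2.703 -0.286 -3.148
v 2.688 -0.803 -2.155
v 2.811 -0.506 -3.261
v 2.795 -1.023 -2.268
v 3.027 -0.649 -3.332
v 3.011 -1.166 -2.339
v 3.294 -0.678 -3.343
v 3.279 -1.195 -2.35
v 3.541 -0.585 -3.291
v 3.526 -1.102 -2.297
v 3.701 -0.394 -3.189
v 3.686 -0.911 -2.196
f 1 38 17
f 38 12 41
f 17 41 6
f 38 41 17
f 1 17 13
f 17 6 18
f 13 18 2
f 17 18 13
f 1 13 22
f 13 2 23
f 22 23 8
f 13 23 22
f 1 22 34
f 22 8 37
f 34 37 11
f 22 37 34
f 1 34 38
f 34 11 42
f 38 42 12
f 34 42 38
f 2 18 29
f 18 6 32
f 29 32 10
f 18 32 29
f 6 41 19
f 41 12 40
f 19 40 5
f 41 40 19
f 12 42 39
f 42 11 35
f 39 35 3
f 42 35 39
f 11 37 36
f 37 8 24
f 36 24 7
f 37 24 36
f 8 23 28
f 23 2 25
f 28 25 9
f 23 25 28
f 4 30 16
f 30 10 31
f 16 31 5
f 30 31 16
f 4 16 14
f 16 5 15
f 14 15 3
f 16 15 14
f 4 14 21
f 14 3 20
f 21 20 7
f 14 20 21
f 4 21 26
f 21 7 27
f 26 27 9
f 21 27 26
f 4 26 30
f 26 9 33
f 30 33 10
f 26 33 30
f 5 31 19
f 31 10 32
f 19 32 6
f 31 32 19
f 3 15 39
f 15 5 40
f 39 40 12
f 15 40 39
f 7 20 36
f 20 3 35
f 36 35 11
f 20 35 36
f 9 27 28
f 27 7 24
f 28 24 8
f 27 24 28
f 10 33 29
f 33 9 25
f 29 25 2
f 33 25 29
f 44 43 47
f 44 47 45
f 45 47 48
f 45 48 46
f 47 43 49
f 47 49 48
f 48 49 50
f 48 50 46
f 49 43 51
f 49 51 50
f 50 51 52
f 50 52 46
f 51 43 53
f 51 53 52
f 52 53 54
f 52 54 46
f 53 43 55
f 53 55 54
f 54 55 56
f 54 56 46
f 55 43 57
f 55 57 56
f 56 57 58
f 56 58 46
f 57 43 59
f 57 59 58
f 58 59 60
f 58 60 46
f 59 43 61
f 59 61 60
f 60 61 62
f 60 62 46
f 61 43 63
f 61 63 62
f 62 63 64
f 62 64 46
f 63 43 65
f 63 65 64
f 64 65 66
f 64 66 46
f 65 43 67
f 65 67 66
f 66 67 68
f 66 68 46
f 67 43 44
f 67 44 68
f 68 44 45
f 68 45 46



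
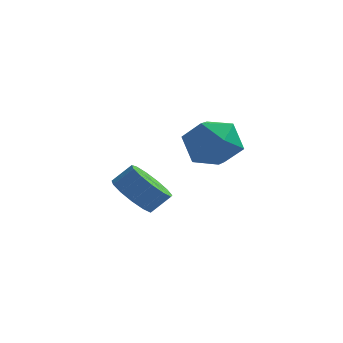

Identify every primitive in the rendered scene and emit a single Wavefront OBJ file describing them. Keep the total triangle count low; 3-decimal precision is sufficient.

v 2.231 1.742 3.373
v 3.303 1.864 3.79
v 2.217 -0.044 3.93
v 3.289 0.078 4.347
v 2.404 0.619 4.859
v 2.413 1.723 4.515
v 3.107 0.097 3.205
v 3.116 1.201 2.861
v 3.844 0.847 3.686
v 3.41 1.17 4.709
v 2.11 0.65 3.011
v 1.676 0.973 4.034
v -0.681 3.753 -0.28
v -0.249 4.399 -0.971
v 0.433 4.713 -0.251
v 0.001 4.067 0.44
v -0.672 4.703 -0.703
v 0.01 5.017 0.017
v -1.098 4.705 -0.301
v -0.416 5.02 0.419
v -1.392 4.405 0.108
v -0.71 4.72 0.828
v -1.46 3.898 0.394
v -0.778 4.213 1.114
v -1.28 3.345 0.466
v -0.599 3.659 1.186
v -0.911 2.921 0.301
v -0.229 3.236 1.021
v -0.468 2.761 -0.048
v 0.213 3.076 0.671
v -0.093 2.916 -0.471
v 0.589 3.231 0.249
v 0.095 3.337 -0.833
v 0.777 3.651 -0.113
v 0.037 3.889 -1.02
v 0.719 4.204 -0.3
f 1 12 6
f 1 6 2
f 1 2 8
f 1 8 11
f 1 11 12
f 2 6 10
f 6 12 5
f 12 11 3
f 11 8 7
f 8 2 9
f 4 10 5
f 4 5 3
f 4 3 7
f 4 7 9
f 4 9 10
f 5 10 6
f 3 5 12
f 7 3 11
f 9 7 8
f 10 9 2
f 14 13 17
f 14 17 15
f 15 17 18
f 15 18 16
f 17 13 19
f 17 19 18
f 18 19 20
f 18 20 16
f 19 13 21
f 19 21 20
f 20 21 22
f 20 22 16
f 21 13 23
f 21 23 22
f 22 23 24
f 22 24 16
f 23 13 25
f 23 25 24
f 24 25 26
f 24 26 16
f 25 13 27
f 25 27 26
f 26 27 28
f 26 28 16
f 27 13 29
f 27 29 28
f 28 29 30
f 28 30 16
f 29 13 31
f 29 31 30
f 30 31 32
f 30 32 16
f 31 13 33
f 31 33 32
f 32 33 34
f 32 34 16
f 33 13 35
f 33 35 34
f 34 35 36
f 34 36 16
f 35 13 14
f 35 14 36
f 36 14 15
f 36 15 16



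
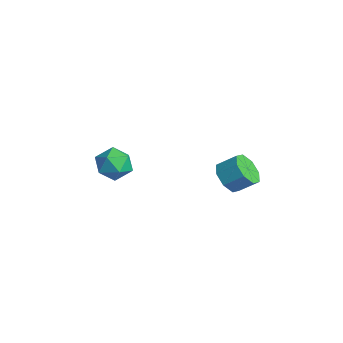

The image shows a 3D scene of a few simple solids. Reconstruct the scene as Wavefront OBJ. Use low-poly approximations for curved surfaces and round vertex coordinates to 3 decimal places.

v -2.151 -0.253 0.161
v -1.586 0.454 0.353
v -0.974 -1.174 0.087
v -0.409 -0.467 0.279
v -0.983 -0.79 0.928
v -1.711 -0.22 0.974
v -0.849 -0.5 -0.534
v -1.577 0.07 -0.488
v -0.781 0.301 -0.077
v -0.864 0.122 0.827
v -1.696 -0.842 -0.387
v -1.779 -1.021 0.517
v 3.643 2.624 1.686
v 4.024 2.967 1.046
v 4.457 3.659 1.674
v 4.077 3.316 2.314
v 3.46 3.221 1.154
v 3.893 3.913 1.783
v 3.004 3.125 1.575
v 3.437 3.817 2.203
v 2.922 2.736 2.06
v 3.355 3.428 2.688
v 3.263 2.281 2.326
v 3.696 2.973 2.954
v 3.827 2.027 2.217
v 4.26 2.719 2.846
v 4.283 2.123 1.797
v 4.716 2.815 2.425
v 4.365 2.512 1.312
v 4.798 3.204 1.94
f 1 12 6
f 1 6 2
f 1 2 8
f 1 8 11
f 1 11 12
f 2 6 10
f 6 12 5
f 12 11 3
f 11 8 7
f 8 2 9
f 4 10 5
f 4 5 3
f 4 3 7
f 4 7 9
f 4 9 10
f 5 10 6
f 3 5 12
f 7 3 11
f 9 7 8
f 10 9 2
f 14 13 17
f 14 17 15
f 15 17 18
f 15 18 16
f 17 13 19
f 17 19 18
f 18 19 20
f 18 20 16
f 19 13 21
f 19 21 20
f 20 21 22
f 20 22 16
f 21 13 23
f 21 23 22
f 22 23 24
f 22 24 16
f 23 13 25
f 23 25 24
f 24 25 26
f 24 26 16
f 25 13 27
f 25 27 26
f 26 27 28
f 26 28 16
f 27 13 29
f 27 29 28
f 28 29 30
f 28 30 16
f 29 13 14
f 29 14 30
f 30 14 15
f 30 15 16



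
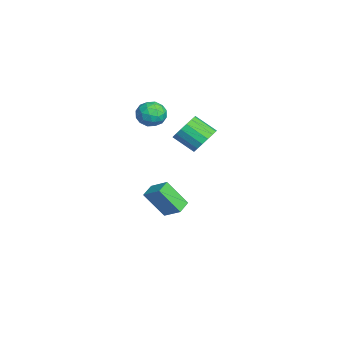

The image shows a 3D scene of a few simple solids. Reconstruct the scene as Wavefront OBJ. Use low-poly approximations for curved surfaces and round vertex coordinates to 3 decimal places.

v -4.397 -2.726 3.794
v -3.651 -2.136 3.567
v -3.709 -3.904 2.993
v -2.963 -3.314 2.766
v -3.089 -3.61 3.69
v -3.515 -2.881 4.185
v -3.845 -3.159 2.375
v -4.271 -2.43 2.87
v -3.31 -2.403 2.69
v -2.843 -2.682 3.503
v -4.517 -3.358 3.057
v -4.05 -3.637 3.87
v -4.085 -2.327 3.751
v -3.275 -3.713 2.809
v -3.35 -3.886 3.352
v -2.911 -3.54 3.219
v -4.004 -2.766 4.114
v -3.566 -2.419 3.98
v -3.236 -3.285 4.053
v -3.794 -3.621 2.58
v -3.356 -3.274 2.446
v -4.449 -2.5 3.341
v -4.01 -2.154 3.208
v -4.124 -2.755 2.507
v -3.446 -2.138 3.102
v -3.041 -2.83 2.632
v -3.56 -2.739 2.402
v -3.81 -2.311 2.692
v -3.171 -2.302 3.58
v -2.766 -2.994 3.109
v -2.841 -3.168 3.652
v -3.091 -2.74 3.943
v -2.97 -2.459 3.064
v -4.594 -3.046 3.451
v -4.189 -3.738 2.98
v -4.269 -3.3 2.617
v -4.519 -2.872 2.908
v -4.319 -3.21 3.928
v -3.914 -3.902 3.458
v -3.55 -3.729 3.868
v -3.8 -3.301 4.158
v -4.39 -3.581 3.496
v -3.763 -1.804 -4.732
v -4.053 -3.019 -3.057
v -2.971 -0.929 -3.96
v -3.261 -2.145 -2.285
v -2.939 -2.335 -4.975
v -3.229 -3.551 -3.3
v -2.147 -1.461 -4.203
v -2.437 -2.676 -2.528
v 0.083 -0.256 2.996
v 0.852 -0.196 3.616
v 0.227 -1.343 4.504
v -0.543 -1.404 3.884
v 0.539 0.113 3.793
v -0.087 -1.035 4.682
v 0.121 0.336 3.788
v -0.504 -0.811 4.676
v -0.306 0.424 3.601
v -0.931 -0.723 4.489
v -0.643 0.356 3.276
v -1.269 -0.791 4.164
v -0.814 0.148 2.886
v -1.44 -1 3.774
v -0.78 -0.153 2.522
v -1.406 -1.3 3.41
v -0.548 -0.478 2.266
v -1.174 -1.625 3.154
v -0.172 -0.752 2.177
v -0.797 -1.899 3.066
v 0.263 -0.912 2.276
v -0.362 -2.059 3.165
v 0.656 -0.922 2.54
v 0.031 -2.069 3.428
v 0.918 -0.78 2.908
v 0.293 -1.927 3.797
v 0.989 -0.518 3.297
v 0.364 -1.665 4.185
f 1 38 17
f 38 12 41
f 17 41 6
f 38 41 17
f 1 17 13
f 17 6 18
f 13 18 2
f 17 18 13
f 1 13 22
f 13 2 23
f 22 23 8
f 13 23 22
f 1 22 34
f 22 8 37
f 34 37 11
f 22 37 34
f 1 34 38
f 34 11 42
f 38 42 12
f 34 42 38
f 2 18 29
f 18 6 32
f 29 32 10
f 18 32 29
f 6 41 19
f 41 12 40
f 19 40 5
f 41 40 19
f 12 42 39
f 42 11 35
f 39 35 3
f 42 35 39
f 11 37 36
f 37 8 24
f 36 24 7
f 37 24 36
f 8 23 28
f 23 2 25
f 28 25 9
f 23 25 28
f 4 30 16
f 30 10 31
f 16 31 5
f 30 31 16
f 4 16 14
f 16 5 15
f 14 15 3
f 16 15 14
f 4 14 21
f 14 3 20
f 21 20 7
f 14 20 21
f 4 21 26
f 21 7 27
f 26 27 9
f 21 27 26
f 4 26 30
f 26 9 33
f 30 33 10
f 26 33 30
f 5 31 19
f 31 10 32
f 19 32 6
f 31 32 19
f 3 15 39
f 15 5 40
f 39 40 12
f 15 40 39
f 7 20 36
f 20 3 35
f 36 35 11
f 20 35 36
f 9 27 28
f 27 7 24
f 28 24 8
f 27 24 28
f 10 33 29
f 33 9 25
f 29 25 2
f 33 25 29
f 44 46 43
f 47 44 43
f 43 46 45
f 45 47 43
f 44 50 46
f 48 44 47
f 48 50 44
f 46 50 45
f 49 47 45
f 45 50 49
f 49 48 47
f 50 48 49
f 52 51 55
f 52 55 53
f 53 55 56
f 53 56 54
f 55 51 57
f 55 57 56
f 56 57 58
f 56 58 54
f 57 51 59
f 57 59 58
f 58 59 60
f 58 60 54
f 59 51 61
f 59 61 60
f 60 61 62
f 60 62 54
f 61 51 63
f 61 63 62
f 62 63 64
f 62 64 54
f 63 51 65
f 63 65 64
f 64 65 66
f 64 66 54
f 65 51 67
f 65 67 66
f 66 67 68
f 66 68 54
f 67 51 69
f 67 69 68
f 68 69 70
f 68 70 54
f 69 51 71
f 69 71 70
f 70 71 72
f 70 72 54
f 71 51 73
f 71 73 72
f 72 73 74
f 72 74 54
f 73 51 75
f 73 75 74
f 74 75 76
f 74 76 54
f 75 51 77
f 75 77 76
f 76 77 78
f 76 78 54
f 77 51 52
f 77 52 78
f 78 52 53
f 78 53 54



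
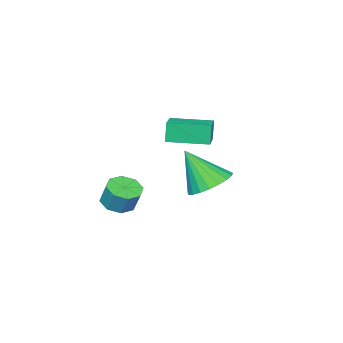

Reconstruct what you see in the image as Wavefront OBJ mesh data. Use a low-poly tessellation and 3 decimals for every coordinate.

v 1.461 2.054 -1.114
v 1.852 2.627 -1.425
v 1.931 3.098 -0.456
v 1.539 2.526 -0.146
v 1.279 2.723 -1.425
v 1.357 3.195 -0.457
v 0.812 2.428 -1.244
v 0.89 2.899 -0.275
v 0.725 1.913 -0.986
v 0.803 2.385 -0.018
v 1.069 1.482 -0.804
v 1.148 1.953 0.165
v 1.643 1.385 -0.803
v 1.721 1.857 0.165
v 2.11 1.681 -0.985
v 2.188 2.152 -0.016
v 2.197 2.195 -1.242
v 2.275 2.667 -0.274
v -3.083 0.391 0.544
v -3.275 0.289 1.53
v -4.216 1.839 0.474
v -4.408 1.737 1.46
v -2.012 1.243 0.84
v -2.204 1.141 1.826
v -3.145 2.691 0.77
v -3.337 2.589 1.756
v -1.358 4.374 -0.313
v -0.596 5.057 -0.125
v -0.902 3.406 1.353
v -0.933 5.241 0.074
v -1.344 5.275 0.206
v -1.757 5.153 0.249
v -2.1 4.897 0.194
v -2.316 4.55 0.051
v -2.366 4.173 -0.154
v -2.241 3.83 -0.387
v -1.964 3.582 -0.607
v -1.582 3.47 -0.777
v -1.161 3.515 -0.866
v -0.775 3.708 -0.859
v -0.489 4.017 -0.758
v -0.353 4.387 -0.581
v -0.391 4.755 -0.356
f 2 1 5
f 2 5 3
f 3 5 6
f 3 6 4
f 5 1 7
f 5 7 6
f 6 7 8
f 6 8 4
f 7 1 9
f 7 9 8
f 8 9 10
f 8 10 4
f 9 1 11
f 9 11 10
f 10 11 12
f 10 12 4
f 11 1 13
f 11 13 12
f 12 13 14
f 12 14 4
f 13 1 15
f 13 15 14
f 14 15 16
f 14 16 4
f 15 1 17
f 15 17 16
f 16 17 18
f 16 18 4
f 17 1 2
f 17 2 18
f 18 2 3
f 18 3 4
f 20 22 19
f 23 20 19
f 19 22 21
f 21 23 19
f 20 26 22
f 24 20 23
f 24 26 20
f 22 26 21
f 25 23 21
f 21 26 25
f 25 24 23
f 26 24 25
f 28 27 30
f 28 30 29
f 30 27 31
f 30 31 29
f 31 27 32
f 31 32 29
f 32 27 33
f 32 33 29
f 33 27 34
f 33 34 29
f 34 27 35
f 34 35 29
f 35 27 36
f 35 36 29
f 36 27 37
f 36 37 29
f 37 27 38
f 37 38 29
f 38 27 39
f 38 39 29
f 39 27 40
f 39 40 29
f 40 27 41
f 40 41 29
f 41 27 42
f 41 42 29
f 42 27 43
f 42 43 29
f 43 27 28
f 43 28 29



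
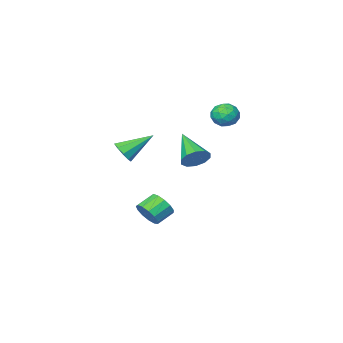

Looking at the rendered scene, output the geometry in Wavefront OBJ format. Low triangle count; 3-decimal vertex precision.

v 1.997 2.282 -1.042
v 2.34 2.432 -0.415
v 1.465 2.408 0.069
v 1.123 2.258 -0.558
v 2.239 2.794 -0.581
v 1.364 2.77 -0.097
v 2.06 2.994 -0.893
v 1.186 2.97 -0.409
v 1.862 2.967 -1.253
v 0.987 2.944 -0.769
v 1.707 2.724 -1.545
v 0.832 2.7 -1.062
v 1.644 2.339 -1.678
v 0.769 2.316 -1.194
v 1.693 1.937 -1.609
v 0.818 1.913 -1.125
v 1.839 1.644 -1.36
v 0.964 1.62 -0.876
v 2.035 1.553 -1.009
v 1.16 1.53 -0.526
v 2.219 1.694 -0.67
v 1.344 1.671 -0.186
v 2.333 2.022 -0.448
v 1.458 1.998 0.036
v -2.952 2.048 4.416
v -2.353 1.976 3.976
v -3.407 1.024 3.964
v -2.808 0.952 3.524
v -2.741 0.868 4.263
v -2.46 1.501 4.543
v -3.3 1.499 3.397
v -3.019 2.132 3.677
v -2.568 1.636 3.347
v -2.223 1.247 3.882
v -3.537 1.753 4.058
v -3.192 1.364 4.593
v -2.613 2.102 4.236
v -3.147 0.898 3.704
v -3.108 0.849 4.139
v -2.756 0.807 3.881
v -2.676 1.823 4.568
v -2.324 1.78 4.31
v -2.552 1.13 4.479
v -3.436 1.22 3.63
v -3.084 1.177 3.372
v -3.004 2.193 4.059
v -2.652 2.151 3.801
v -3.208 1.87 3.461
v -2.387 1.86 3.608
v -2.654 1.258 3.342
v -2.943 1.579 3.267
v -2.778 1.951 3.431
v -2.184 1.631 3.922
v -2.451 1.029 3.657
v -2.412 0.98 4.091
v -2.247 1.352 4.255
v -2.31 1.431 3.552
v -3.309 1.971 4.283
v -3.576 1.369 4.018
v -3.513 1.648 3.685
v -3.348 2.02 3.849
v -3.106 1.742 4.598
v -3.373 1.14 4.332
v -2.982 1.049 4.509
v -2.817 1.421 4.673
v -3.45 1.569 4.388
v 3.678 2.91 3.463
v 3.984 2.72 3.992
v 2.402 3.45 4.397
v 4.091 3.134 3.898
v 4.004 3.443 3.6
v 3.764 3.503 3.239
v 3.484 3.285 2.982
v 3.295 2.892 2.951
v 3.284 2.507 3.159
v 3.458 2.311 3.51
v 3.734 2.395 3.839
v -0.724 2.213 1.841
v -0.117 2.353 2.259
v -1.056 0.607 2.859
v -0.481 2.556 2.462
v -0.938 2.629 2.428
v -1.313 2.543 2.17
v -1.463 2.33 1.786
v -1.331 2.074 1.423
v -0.968 1.87 1.22
v -0.511 1.798 1.255
v -0.136 1.884 1.513
v 0.014 2.096 1.897
f 2 1 5
f 2 5 3
f 3 5 6
f 3 6 4
f 5 1 7
f 5 7 6
f 6 7 8
f 6 8 4
f 7 1 9
f 7 9 8
f 8 9 10
f 8 10 4
f 9 1 11
f 9 11 10
f 10 11 12
f 10 12 4
f 11 1 13
f 11 13 12
f 12 13 14
f 12 14 4
f 13 1 15
f 13 15 14
f 14 15 16
f 14 16 4
f 15 1 17
f 15 17 16
f 16 17 18
f 16 18 4
f 17 1 19
f 17 19 18
f 18 19 20
f 18 20 4
f 19 1 21
f 19 21 20
f 20 21 22
f 20 22 4
f 21 1 23
f 21 23 22
f 22 23 24
f 22 24 4
f 23 1 2
f 23 2 24
f 24 2 3
f 24 3 4
f 25 62 41
f 62 36 65
f 41 65 30
f 62 65 41
f 25 41 37
f 41 30 42
f 37 42 26
f 41 42 37
f 25 37 46
f 37 26 47
f 46 47 32
f 37 47 46
f 25 46 58
f 46 32 61
f 58 61 35
f 46 61 58
f 25 58 62
f 58 35 66
f 62 66 36
f 58 66 62
f 26 42 53
f 42 30 56
f 53 56 34
f 42 56 53
f 30 65 43
f 65 36 64
f 43 64 29
f 65 64 43
f 36 66 63
f 66 35 59
f 63 59 27
f 66 59 63
f 35 61 60
f 61 32 48
f 60 48 31
f 61 48 60
f 32 47 52
f 47 26 49
f 52 49 33
f 47 49 52
f 28 54 40
f 54 34 55
f 40 55 29
f 54 55 40
f 28 40 38
f 40 29 39
f 38 39 27
f 40 39 38
f 28 38 45
f 38 27 44
f 45 44 31
f 38 44 45
f 28 45 50
f 45 31 51
f 50 51 33
f 45 51 50
f 28 50 54
f 50 33 57
f 54 57 34
f 50 57 54
f 29 55 43
f 55 34 56
f 43 56 30
f 55 56 43
f 27 39 63
f 39 29 64
f 63 64 36
f 39 64 63
f 31 44 60
f 44 27 59
f 60 59 35
f 44 59 60
f 33 51 52
f 51 31 48
f 52 48 32
f 51 48 52
f 34 57 53
f 57 33 49
f 53 49 26
f 57 49 53
f 68 67 70
f 68 70 69
f 70 67 71
f 70 71 69
f 71 67 72
f 71 72 69
f 72 67 73
f 72 73 69
f 73 67 74
f 73 74 69
f 74 67 75
f 74 75 69
f 75 67 76
f 75 76 69
f 76 67 77
f 76 77 69
f 77 67 68
f 77 68 69
f 79 78 81
f 79 81 80
f 81 78 82
f 81 82 80
f 82 78 83
f 82 83 80
f 83 78 84
f 83 84 80
f 84 78 85
f 84 85 80
f 85 78 86
f 85 86 80
f 86 78 87
f 86 87 80
f 87 78 88
f 87 88 80
f 88 78 89
f 88 89 80
f 89 78 79
f 89 79 80



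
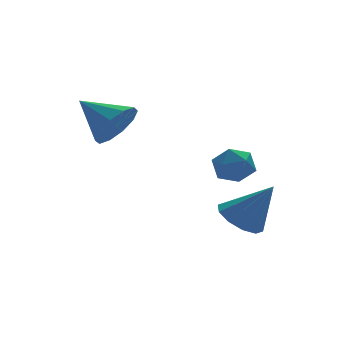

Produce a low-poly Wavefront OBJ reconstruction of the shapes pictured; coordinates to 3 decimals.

v 2.305 -0.854 -0.489
v 2.993 -0.814 -0.854
v 3.015 -1.426 0.789
v 2.92 -0.395 -0.626
v 2.613 -0.152 -0.346
v 2.188 -0.176 -0.12
v 1.807 -0.46 -0.035
v 1.616 -0.894 -0.124
v 1.689 -1.312 -0.352
v 1.996 -1.556 -0.632
v 2.422 -1.531 -0.857
v 2.802 -1.248 -0.942
v 2.268 -0.224 1.804
v 2.658 -0.48 1.319
v 1.602 -1.08 1.721
v 1.992 -1.336 1.236
v 2.217 -1.309 1.869
v 2.629 -0.78 1.921
v 1.631 -0.78 1.119
v 2.043 -0.251 1.171
v 2.264 -0.824 0.896
v 2.626 -1.151 1.359
v 1.634 -0.409 1.681
v 1.996 -0.736 2.144
v -0.665 0.8 2.947
v -0.233 0.599 3.626
v -1.315 1.86 3.673
v 0.038 0.945 3.363
v 0.04 1.237 2.94
v -0.227 1.361 2.52
v -0.661 1.271 2.263
v -1.097 1.001 2.267
v -1.369 0.655 2.53
v -1.371 0.363 2.953
v -1.104 0.239 3.373
v -0.669 0.329 3.63
f 2 1 4
f 2 4 3
f 4 1 5
f 4 5 3
f 5 1 6
f 5 6 3
f 6 1 7
f 6 7 3
f 7 1 8
f 7 8 3
f 8 1 9
f 8 9 3
f 9 1 10
f 9 10 3
f 10 1 11
f 10 11 3
f 11 1 12
f 11 12 3
f 12 1 2
f 12 2 3
f 13 24 18
f 13 18 14
f 13 14 20
f 13 20 23
f 13 23 24
f 14 18 22
f 18 24 17
f 24 23 15
f 23 20 19
f 20 14 21
f 16 22 17
f 16 17 15
f 16 15 19
f 16 19 21
f 16 21 22
f 17 22 18
f 15 17 24
f 19 15 23
f 21 19 20
f 22 21 14
f 26 25 28
f 26 28 27
f 28 25 29
f 28 29 27
f 29 25 30
f 29 30 27
f 30 25 31
f 30 31 27
f 31 25 32
f 31 32 27
f 32 25 33
f 32 33 27
f 33 25 34
f 33 34 27
f 34 25 35
f 34 35 27
f 35 25 36
f 35 36 27
f 36 25 26
f 36 26 27



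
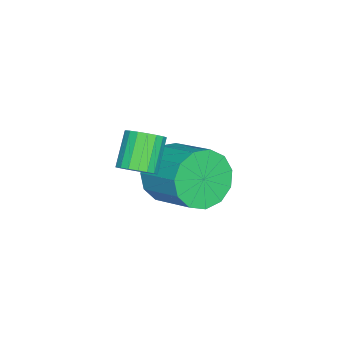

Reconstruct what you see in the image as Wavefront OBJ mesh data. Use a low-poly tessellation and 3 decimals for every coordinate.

v -1.005 3.202 2.057
v -0.628 2.9 2.397
v -1.479 2.836 3.282
v -1.855 3.138 2.943
v -0.579 3.149 2.462
v -1.43 3.085 3.348
v -0.614 3.409 2.448
v -1.465 3.345 3.333
v -0.726 3.628 2.356
v -1.577 3.564 3.241
v -0.893 3.762 2.205
v -1.744 3.698 3.09
v -1.083 3.786 2.024
v -1.934 3.722 2.91
v -1.257 3.694 1.851
v -2.108 3.63 2.736
v -1.381 3.504 1.718
v -2.232 3.44 2.603
v -1.43 3.255 1.652
v -2.281 3.191 2.538
v -1.395 2.995 1.667
v -2.246 2.931 2.552
v -1.283 2.776 1.759
v -2.134 2.712 2.644
v -1.116 2.642 1.91
v -1.967 2.578 2.795
v -0.926 2.618 2.09
v -1.777 2.554 2.976
v -0.752 2.71 2.264
v -1.603 2.646 3.149
v -3.935 3.028 -0.453
v -3.117 2.903 -1.083
v -2.387 4.228 -0.397
v -3.205 4.352 0.233
v -3.491 3.256 -1.365
v -2.761 4.58 -0.68
v -4.006 3.535 -1.358
v -3.276 4.86 -0.672
v -4.498 3.654 -1.063
v -3.768 4.978 -0.377
v -4.812 3.574 -0.574
v -4.082 4.898 0.111
v -4.847 3.321 -0.047
v -4.117 4.645 0.638
v -4.592 2.974 0.351
v -3.863 4.298 1.037
v -4.129 2.645 0.494
v -3.4 3.969 1.18
v -3.605 2.437 0.337
v -2.875 3.761 1.022
v -3.185 2.417 -0.071
v -2.455 3.741 0.614
v -3.003 2.591 -0.601
v -2.273 3.915 0.085
f 2 1 5
f 2 5 3
f 3 5 6
f 3 6 4
f 5 1 7
f 5 7 6
f 6 7 8
f 6 8 4
f 7 1 9
f 7 9 8
f 8 9 10
f 8 10 4
f 9 1 11
f 9 11 10
f 10 11 12
f 10 12 4
f 11 1 13
f 11 13 12
f 12 13 14
f 12 14 4
f 13 1 15
f 13 15 14
f 14 15 16
f 14 16 4
f 15 1 17
f 15 17 16
f 16 17 18
f 16 18 4
f 17 1 19
f 17 19 18
f 18 19 20
f 18 20 4
f 19 1 21
f 19 21 20
f 20 21 22
f 20 22 4
f 21 1 23
f 21 23 22
f 22 23 24
f 22 24 4
f 23 1 25
f 23 25 24
f 24 25 26
f 24 26 4
f 25 1 27
f 25 27 26
f 26 27 28
f 26 28 4
f 27 1 29
f 27 29 28
f 28 29 30
f 28 30 4
f 29 1 2
f 29 2 30
f 30 2 3
f 30 3 4
f 32 31 35
f 32 35 33
f 33 35 36
f 33 36 34
f 35 31 37
f 35 37 36
f 36 37 38
f 36 38 34
f 37 31 39
f 37 39 38
f 38 39 40
f 38 40 34
f 39 31 41
f 39 41 40
f 40 41 42
f 40 42 34
f 41 31 43
f 41 43 42
f 42 43 44
f 42 44 34
f 43 31 45
f 43 45 44
f 44 45 46
f 44 46 34
f 45 31 47
f 45 47 46
f 46 47 48
f 46 48 34
f 47 31 49
f 47 49 48
f 48 49 50
f 48 50 34
f 49 31 51
f 49 51 50
f 50 51 52
f 50 52 34
f 51 31 53
f 51 53 52
f 52 53 54
f 52 54 34
f 53 31 32
f 53 32 54
f 54 32 33
f 54 33 34



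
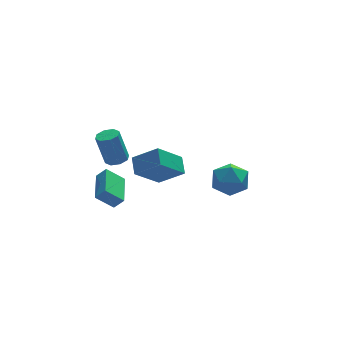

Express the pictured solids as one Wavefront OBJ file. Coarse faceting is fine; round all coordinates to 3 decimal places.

v -4.41 2.731 -1.424
v -3.905 2.52 -0.827
v -3.836 4.658 -1.231
v -3.331 4.447 -0.633
v -3.449 2.533 -2.307
v -2.944 2.322 -1.709
v -2.875 4.46 -2.113
v -2.37 4.249 -1.516
v 2.178 3.09 -2.414
v 2.866 4.026 -2.303
v 3.474 2.034 -1.537
v 4.162 2.97 -1.426
v 3.169 2.9 -0.818
v 2.368 3.553 -1.359
v 3.972 2.507 -2.481
v 3.171 3.16 -3.022
v 3.975 3.666 -2.344
v 3.478 3.909 -1.316
v 2.862 2.151 -2.524
v 2.365 2.394 -1.496
v -3.54 1.349 2.479
v -3.099 0.903 2.648
v -3.518 1.166 4.431
v -3.96 1.611 4.261
v -2.907 1.361 2.626
v -3.327 1.624 4.408
v -3.087 1.813 2.517
v -3.506 2.075 4.3
v -3.532 1.992 2.386
v -3.951 2.255 4.168
v -3.982 1.794 2.309
v -4.401 2.057 4.092
v -4.173 1.336 2.332
v -4.593 1.599 4.114
v -3.994 0.885 2.44
v -4.413 1.147 4.223
v -3.549 0.705 2.572
v -3.968 0.968 4.354
v -1.863 -0.822 3.26
v -1.714 0.159 3.78
v -3.037 -0.132 2.294
v -2.889 0.849 2.815
v -0.431 -0.309 1.885
v -0.283 0.672 2.406
v -1.606 0.381 0.92
v -1.457 1.362 1.44
f 2 4 1
f 5 2 1
f 1 4 3
f 3 5 1
f 2 8 4
f 6 2 5
f 6 8 2
f 4 8 3
f 7 5 3
f 3 8 7
f 7 6 5
f 8 6 7
f 9 20 14
f 9 14 10
f 9 10 16
f 9 16 19
f 9 19 20
f 10 14 18
f 14 20 13
f 20 19 11
f 19 16 15
f 16 10 17
f 12 18 13
f 12 13 11
f 12 11 15
f 12 15 17
f 12 17 18
f 13 18 14
f 11 13 20
f 15 11 19
f 17 15 16
f 18 17 10
f 22 21 25
f 22 25 23
f 23 25 26
f 23 26 24
f 25 21 27
f 25 27 26
f 26 27 28
f 26 28 24
f 27 21 29
f 27 29 28
f 28 29 30
f 28 30 24
f 29 21 31
f 29 31 30
f 30 31 32
f 30 32 24
f 31 21 33
f 31 33 32
f 32 33 34
f 32 34 24
f 33 21 35
f 33 35 34
f 34 35 36
f 34 36 24
f 35 21 37
f 35 37 36
f 36 37 38
f 36 38 24
f 37 21 22
f 37 22 38
f 38 22 23
f 38 23 24
f 40 42 39
f 43 40 39
f 39 42 41
f 41 43 39
f 40 46 42
f 44 40 43
f 44 46 40
f 42 46 41
f 45 43 41
f 41 46 45
f 45 44 43
f 46 44 45

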